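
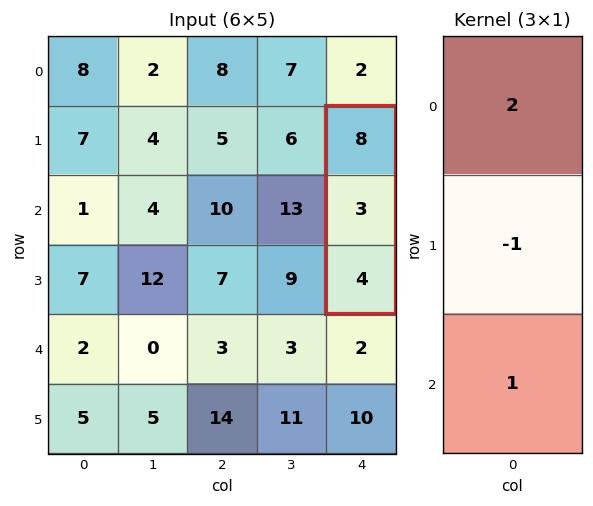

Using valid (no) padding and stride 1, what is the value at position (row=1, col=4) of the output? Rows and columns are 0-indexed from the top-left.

17

The receptive field on the input at this output position is [8 / 3 / 4]. Elementwise product with the kernel and sum: 8·2 + 3·-1 + 4·1.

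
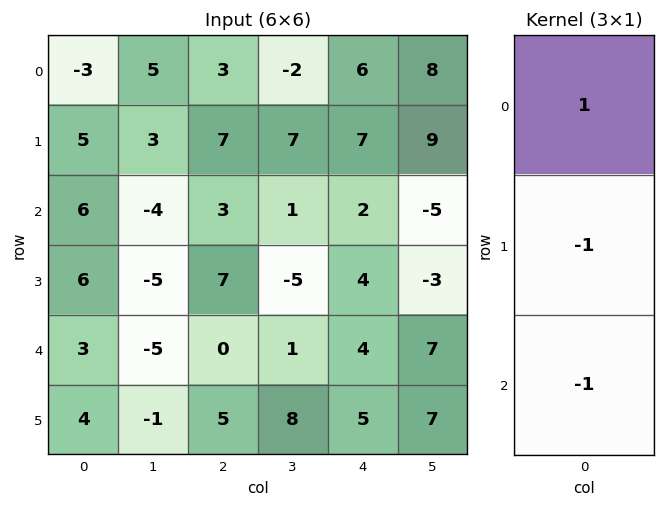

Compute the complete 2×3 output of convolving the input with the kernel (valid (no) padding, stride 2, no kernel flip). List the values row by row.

Output[0,0]: The receptive field on the input at this output position is [-3 / 5 / 6]. Elementwise product with the kernel and sum: -3·1 + 5·-1 + 6·-1.
Output[0,1]: The receptive field on the input at this output position is [3 / 7 / 3]. Elementwise product with the kernel and sum: 3·1 + 7·-1 + 3·-1.

-14 -7 -3
-3 -4 -6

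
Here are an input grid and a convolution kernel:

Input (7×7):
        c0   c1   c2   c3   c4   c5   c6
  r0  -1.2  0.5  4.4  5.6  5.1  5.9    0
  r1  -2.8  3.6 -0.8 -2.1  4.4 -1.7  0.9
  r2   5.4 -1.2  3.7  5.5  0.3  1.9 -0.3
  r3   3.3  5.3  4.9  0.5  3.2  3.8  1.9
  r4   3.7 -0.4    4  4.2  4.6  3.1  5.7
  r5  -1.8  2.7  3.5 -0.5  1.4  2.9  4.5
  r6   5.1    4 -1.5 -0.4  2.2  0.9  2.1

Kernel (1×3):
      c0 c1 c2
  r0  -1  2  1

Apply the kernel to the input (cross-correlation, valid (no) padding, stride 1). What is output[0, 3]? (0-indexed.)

10.5

The receptive field on the input at this output position is [5.6 5.1 5.9]. Elementwise product with the kernel and sum: 5.6·-1 + 5.1·2 + 5.9·1.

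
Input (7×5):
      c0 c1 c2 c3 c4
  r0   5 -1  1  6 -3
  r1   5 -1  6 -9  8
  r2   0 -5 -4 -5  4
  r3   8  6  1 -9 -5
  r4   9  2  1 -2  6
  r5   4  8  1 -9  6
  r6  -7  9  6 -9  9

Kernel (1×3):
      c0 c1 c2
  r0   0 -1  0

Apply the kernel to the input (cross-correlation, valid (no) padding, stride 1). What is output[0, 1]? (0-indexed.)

-1

The receptive field on the input at this output position is [-1 1 6]. Elementwise product with the kernel and sum: 1·-1.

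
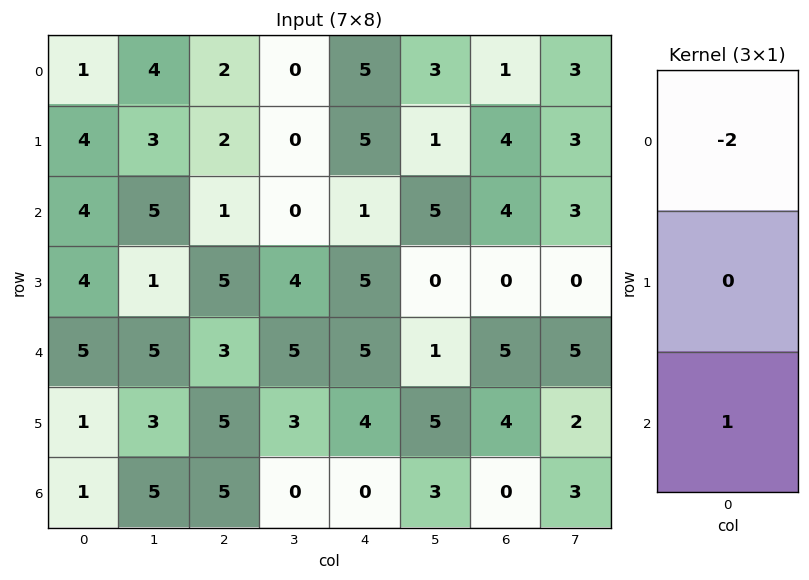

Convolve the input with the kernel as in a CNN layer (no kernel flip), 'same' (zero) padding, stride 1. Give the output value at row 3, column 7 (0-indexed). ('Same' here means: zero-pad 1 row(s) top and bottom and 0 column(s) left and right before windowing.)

-1

The receptive field on the zero-padded input at this output position is [3 / 0 / 5]. Elementwise product with the kernel and sum: 3·-2 + 5·1.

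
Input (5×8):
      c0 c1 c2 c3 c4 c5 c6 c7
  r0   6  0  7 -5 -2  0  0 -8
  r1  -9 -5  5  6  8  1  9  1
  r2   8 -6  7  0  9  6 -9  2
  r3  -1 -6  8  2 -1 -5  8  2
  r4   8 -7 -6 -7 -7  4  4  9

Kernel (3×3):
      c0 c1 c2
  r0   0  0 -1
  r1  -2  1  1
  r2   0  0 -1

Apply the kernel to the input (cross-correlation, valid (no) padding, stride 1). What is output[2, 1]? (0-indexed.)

29

The receptive field on the input at this output position is [-6 7 0 / -6 8 2 / -7 -6 -7]. Elementwise product with the kernel and sum: 0·-1 + -6·-2 + 8·1 + 2·1 + -7·-1.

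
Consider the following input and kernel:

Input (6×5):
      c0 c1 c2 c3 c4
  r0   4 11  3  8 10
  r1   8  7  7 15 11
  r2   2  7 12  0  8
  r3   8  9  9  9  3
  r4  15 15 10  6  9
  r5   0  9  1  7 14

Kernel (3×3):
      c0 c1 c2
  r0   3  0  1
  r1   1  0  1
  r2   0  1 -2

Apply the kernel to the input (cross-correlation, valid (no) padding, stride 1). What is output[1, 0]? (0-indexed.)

36

The receptive field on the input at this output position is [8 7 7 / 2 7 12 / 8 9 9]. Elementwise product with the kernel and sum: 8·3 + 7·1 + 2·1 + 12·1 + 9·1 + 9·-2.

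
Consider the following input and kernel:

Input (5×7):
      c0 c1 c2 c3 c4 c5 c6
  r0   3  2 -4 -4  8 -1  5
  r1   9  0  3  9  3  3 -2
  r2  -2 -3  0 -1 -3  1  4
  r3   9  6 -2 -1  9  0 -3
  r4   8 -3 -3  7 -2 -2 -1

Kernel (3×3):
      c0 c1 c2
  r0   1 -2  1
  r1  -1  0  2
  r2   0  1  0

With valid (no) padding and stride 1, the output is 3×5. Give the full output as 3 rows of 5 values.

Output[0,0]: The receptive field on the input at this output position is [3 2 -4 / 9 0 3 / -2 -3 0]. Elementwise product with the kernel and sum: 3·1 + 2·-2 + -4·1 + 9·-1 + 3·2 + -3·1.
Output[0,1]: The receptive field on the input at this output position is [2 -4 -4 / 0 3 9 / -3 0 -1]. Elementwise product with the kernel and sum: 2·1 + -4·-2 + -4·1 + 0·-1 + 9·2 + 0·1.

-11 24 14 -27 9
20 2 -19 18 6
-12 -15 26 5 -18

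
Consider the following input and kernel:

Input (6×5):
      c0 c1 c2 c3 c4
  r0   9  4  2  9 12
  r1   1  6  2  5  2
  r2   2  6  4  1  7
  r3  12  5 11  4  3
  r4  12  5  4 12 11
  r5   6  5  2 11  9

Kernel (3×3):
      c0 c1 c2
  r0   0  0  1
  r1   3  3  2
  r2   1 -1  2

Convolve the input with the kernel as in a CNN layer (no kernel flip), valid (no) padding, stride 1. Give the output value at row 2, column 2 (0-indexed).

The receptive field on the input at this output position is [4 1 7 / 11 4 3 / 4 12 11]. Elementwise product with the kernel and sum: 7·1 + 11·3 + 4·3 + 3·2 + 4·1 + 12·-1 + 11·2.

72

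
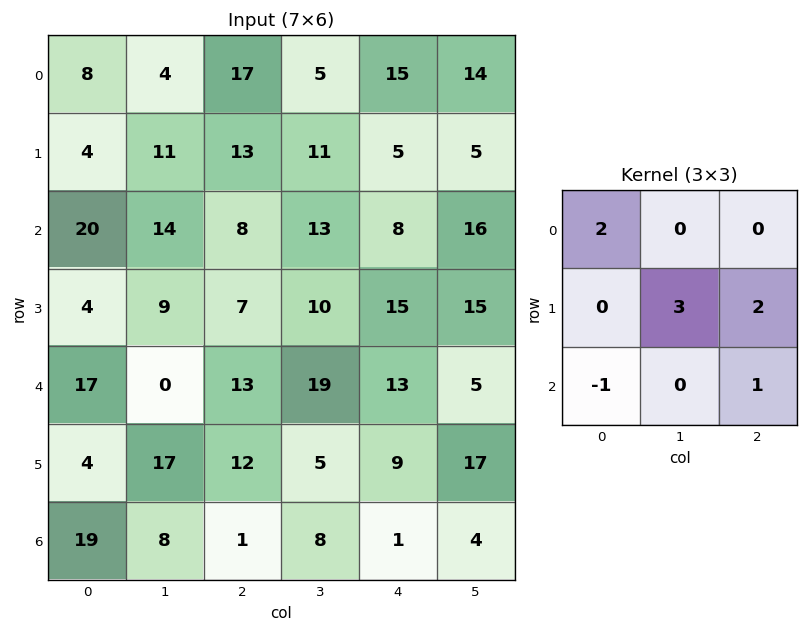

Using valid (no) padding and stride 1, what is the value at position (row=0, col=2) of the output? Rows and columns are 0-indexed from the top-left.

77

The receptive field on the input at this output position is [17 5 15 / 13 11 5 / 8 13 8]. Elementwise product with the kernel and sum: 17·2 + 11·3 + 5·2 + 8·-1 + 8·1.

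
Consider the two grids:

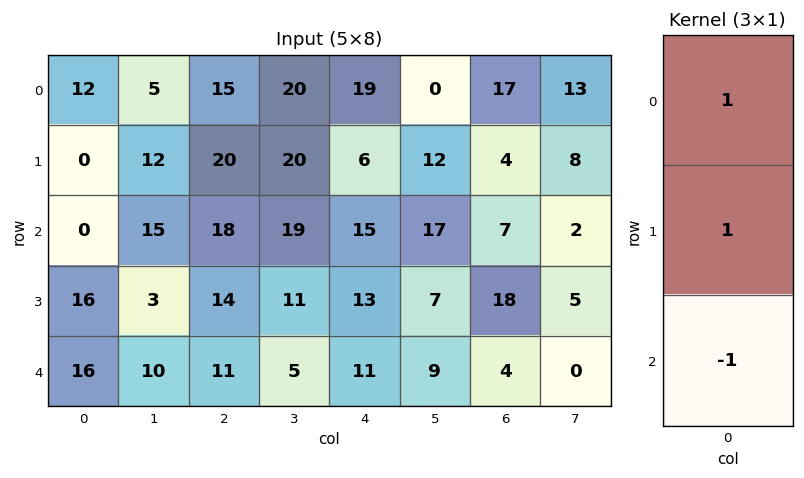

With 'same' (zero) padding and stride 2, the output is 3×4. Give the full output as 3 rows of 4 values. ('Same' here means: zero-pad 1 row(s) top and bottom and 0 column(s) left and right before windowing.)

12 -5 13 13
-16 24 8 -7
32 25 24 22

Output[0,0]: The receptive field on the zero-padded input at this output position is [0 / 12 / 0]. Elementwise product with the kernel and sum: 0·1 + 12·1 + 0·-1.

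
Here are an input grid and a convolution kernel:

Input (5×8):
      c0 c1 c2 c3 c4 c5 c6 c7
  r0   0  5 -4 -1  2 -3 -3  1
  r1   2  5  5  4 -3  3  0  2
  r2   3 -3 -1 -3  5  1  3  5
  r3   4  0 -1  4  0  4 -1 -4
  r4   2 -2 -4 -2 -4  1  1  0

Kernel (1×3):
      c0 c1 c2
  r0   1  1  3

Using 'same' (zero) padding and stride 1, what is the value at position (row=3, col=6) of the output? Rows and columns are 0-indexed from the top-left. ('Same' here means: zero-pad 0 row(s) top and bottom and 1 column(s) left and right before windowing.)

-9

The receptive field on the zero-padded input at this output position is [4 -1 -4]. Elementwise product with the kernel and sum: 4·1 + -1·1 + -4·3.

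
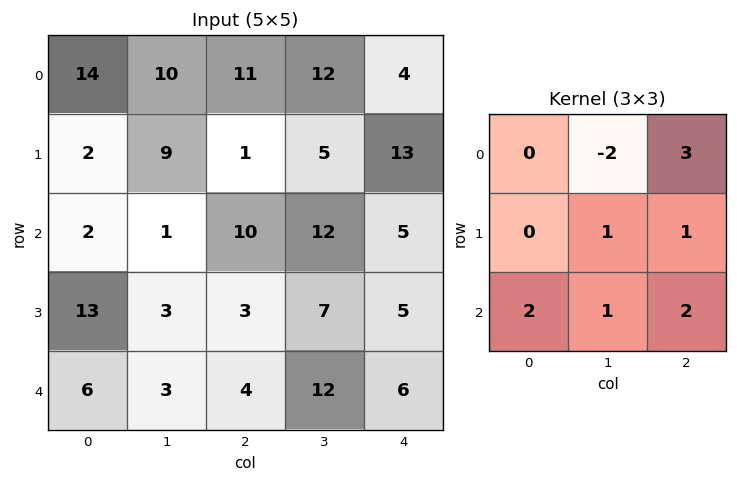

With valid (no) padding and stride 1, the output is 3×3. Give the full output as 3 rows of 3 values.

Output[0,0]: The receptive field on the input at this output position is [14 10 11 / 2 9 1 / 2 1 10]. Elementwise product with the kernel and sum: 10·-2 + 11·3 + 9·1 + 1·1 + 2·2 + 1·1 + 10·2.

48 56 48
31 58 69
57 60 35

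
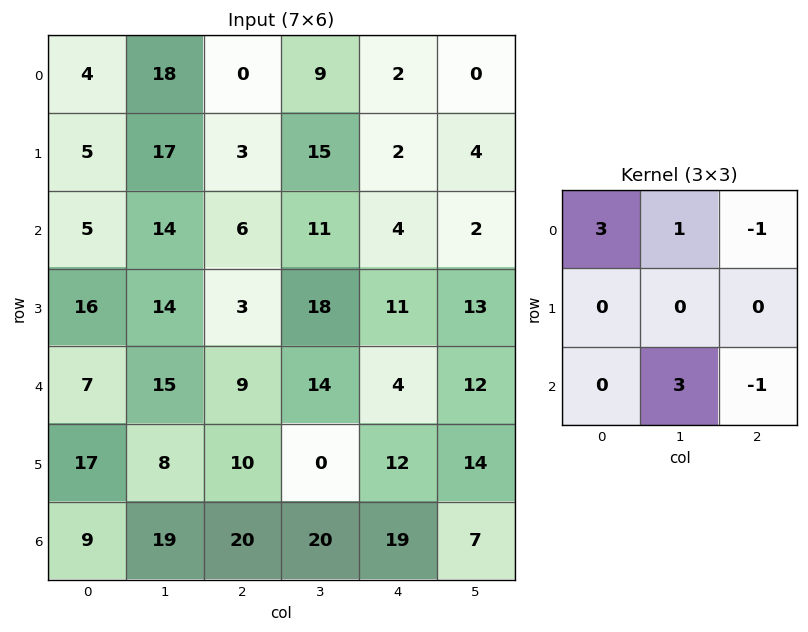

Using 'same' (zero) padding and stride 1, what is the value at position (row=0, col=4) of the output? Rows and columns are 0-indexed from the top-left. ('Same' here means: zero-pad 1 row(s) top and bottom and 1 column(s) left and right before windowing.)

2

The receptive field on the zero-padded input at this output position is [0 0 0 / 9 2 0 / 15 2 4]. Elementwise product with the kernel and sum: 0·3 + 0·1 + 0·-1 + 2·3 + 4·-1.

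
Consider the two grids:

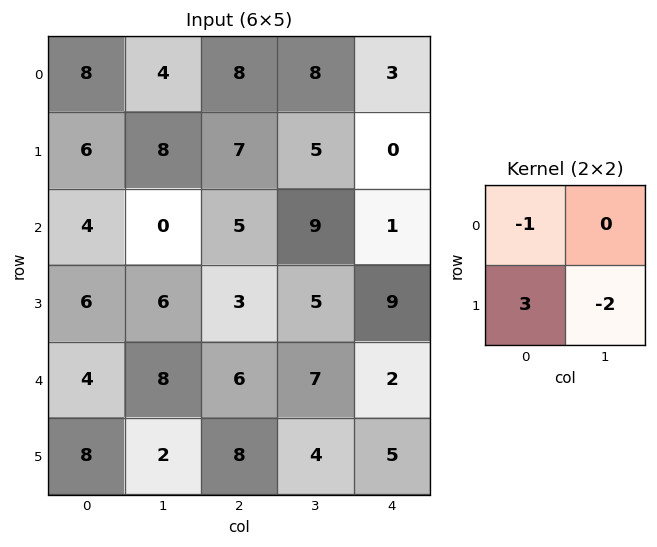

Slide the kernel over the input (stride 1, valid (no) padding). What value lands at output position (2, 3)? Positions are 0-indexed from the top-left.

The receptive field on the input at this output position is [9 1 / 5 9]. Elementwise product with the kernel and sum: 9·-1 + 5·3 + 9·-2.

-12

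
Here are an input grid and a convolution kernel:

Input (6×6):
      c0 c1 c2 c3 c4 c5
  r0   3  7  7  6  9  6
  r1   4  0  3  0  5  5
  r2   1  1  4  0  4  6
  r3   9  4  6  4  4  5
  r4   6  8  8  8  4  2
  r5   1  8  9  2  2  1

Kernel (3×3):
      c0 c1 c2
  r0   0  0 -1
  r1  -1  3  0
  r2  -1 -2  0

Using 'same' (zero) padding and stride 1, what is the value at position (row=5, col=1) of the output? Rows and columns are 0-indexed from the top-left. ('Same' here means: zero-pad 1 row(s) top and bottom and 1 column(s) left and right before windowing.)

15

The receptive field on the zero-padded input at this output position is [6 8 8 / 1 8 9 / 0 0 0]. Elementwise product with the kernel and sum: 8·-1 + 1·-1 + 8·3 + 0·-1 + 0·-2.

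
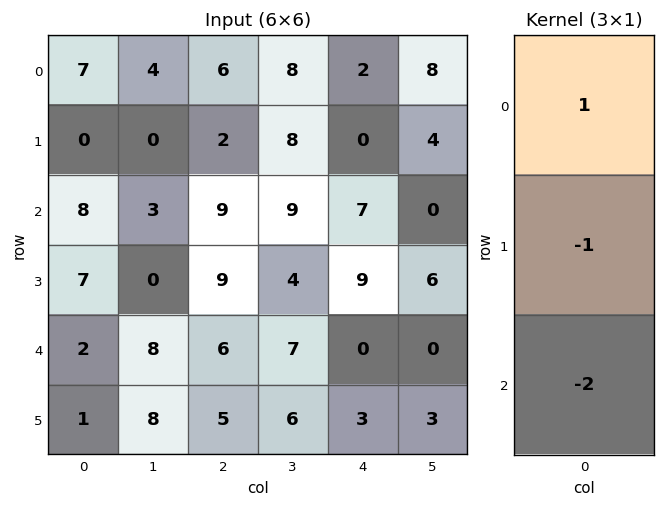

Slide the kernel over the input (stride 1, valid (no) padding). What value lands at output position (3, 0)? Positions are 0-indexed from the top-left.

The receptive field on the input at this output position is [7 / 2 / 1]. Elementwise product with the kernel and sum: 7·1 + 2·-1 + 1·-2.

3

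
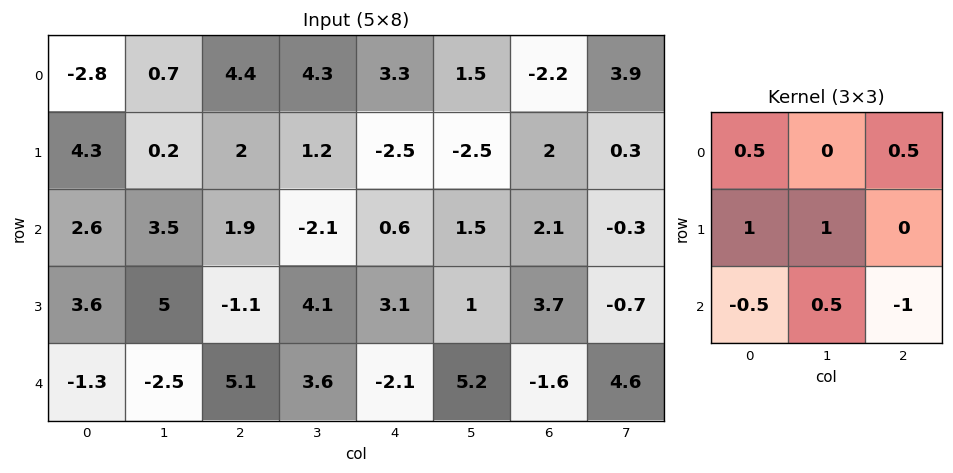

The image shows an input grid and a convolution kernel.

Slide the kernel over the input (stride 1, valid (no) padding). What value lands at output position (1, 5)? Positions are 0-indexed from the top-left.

The receptive field on the input at this output position is [-2.5 2 0.3 / 1.5 2.1 -0.3 / 1 3.7 -0.7]. Elementwise product with the kernel and sum: -2.5·0.5 + 0.3·0.5 + 1.5·1 + 2.1·1 + 1·-0.5 + 3.7·0.5 + -0.7·-1.

4.55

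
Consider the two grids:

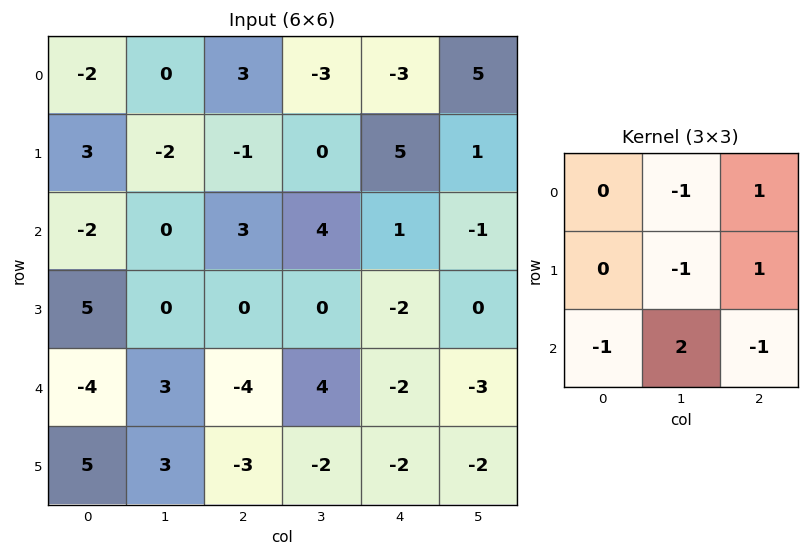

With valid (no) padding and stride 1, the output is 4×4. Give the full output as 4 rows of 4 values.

Output[0,0]: The receptive field on the input at this output position is [-2 0 3 / 3 -2 -1 / -2 0 3]. Elementwise product with the kernel and sum: 0·-1 + 3·1 + -2·-1 + -1·1 + -2·-1 + 0·2 + 3·-1.
Output[0,1]: The receptive field on the input at this output position is [0 3 -3 / -2 -1 0 / 0 3 4]. Elementwise product with the kernel and sum: 3·-1 + -3·1 + -1·-1 + 0·1 + 0·-1 + 3·2 + 4·-1.

3 -3 9 3
-1 2 4 -10
17 -14 9 -5
-3 1 -7 1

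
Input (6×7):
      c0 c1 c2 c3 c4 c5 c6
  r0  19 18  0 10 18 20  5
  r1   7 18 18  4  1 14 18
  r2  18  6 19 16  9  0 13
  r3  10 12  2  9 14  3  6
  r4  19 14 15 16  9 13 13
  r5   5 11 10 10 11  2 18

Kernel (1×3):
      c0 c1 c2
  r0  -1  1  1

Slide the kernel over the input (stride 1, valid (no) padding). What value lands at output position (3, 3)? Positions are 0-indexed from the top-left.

8

The receptive field on the input at this output position is [9 14 3]. Elementwise product with the kernel and sum: 9·-1 + 14·1 + 3·1.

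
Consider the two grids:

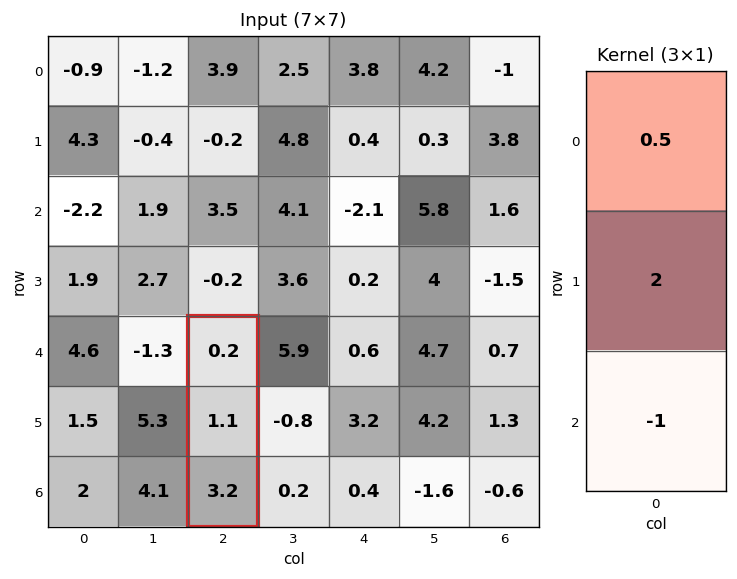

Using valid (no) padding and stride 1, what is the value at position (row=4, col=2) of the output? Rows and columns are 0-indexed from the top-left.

-0.9

The receptive field on the input at this output position is [0.2 / 1.1 / 3.2]. Elementwise product with the kernel and sum: 0.2·0.5 + 1.1·2 + 3.2·-1.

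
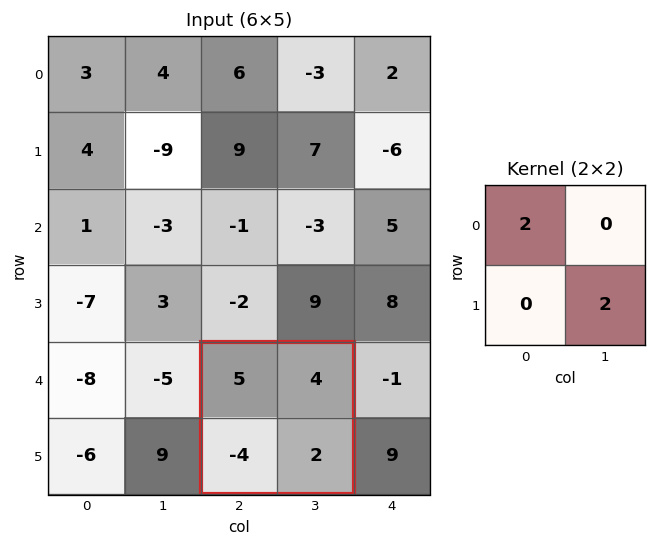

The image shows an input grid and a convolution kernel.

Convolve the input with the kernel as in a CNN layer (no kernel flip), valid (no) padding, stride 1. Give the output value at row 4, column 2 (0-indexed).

The receptive field on the input at this output position is [5 4 / -4 2]. Elementwise product with the kernel and sum: 5·2 + 2·2.

14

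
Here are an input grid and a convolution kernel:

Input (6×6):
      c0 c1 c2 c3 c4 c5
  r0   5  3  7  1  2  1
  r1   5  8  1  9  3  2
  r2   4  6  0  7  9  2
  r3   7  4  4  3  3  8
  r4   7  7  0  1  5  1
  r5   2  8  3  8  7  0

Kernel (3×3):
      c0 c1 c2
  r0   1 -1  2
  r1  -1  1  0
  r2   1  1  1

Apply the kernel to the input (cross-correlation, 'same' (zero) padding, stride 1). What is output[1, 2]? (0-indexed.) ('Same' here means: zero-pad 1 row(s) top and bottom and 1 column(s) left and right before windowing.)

The receptive field on the zero-padded input at this output position is [3 7 1 / 8 1 9 / 6 0 7]. Elementwise product with the kernel and sum: 3·1 + 7·-1 + 1·2 + 8·-1 + 1·1 + 6·1 + 0·1 + 7·1.

4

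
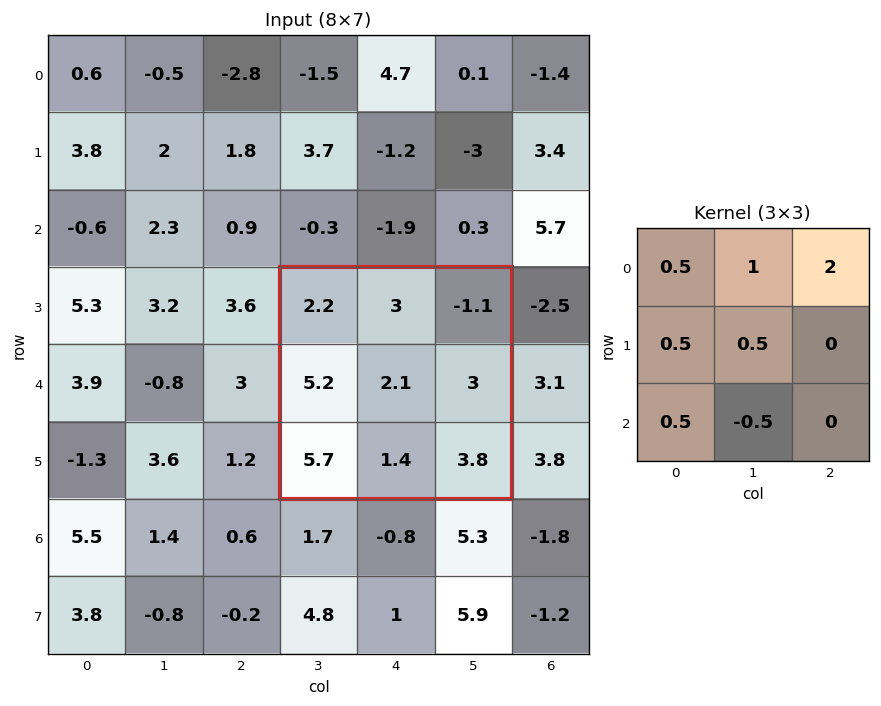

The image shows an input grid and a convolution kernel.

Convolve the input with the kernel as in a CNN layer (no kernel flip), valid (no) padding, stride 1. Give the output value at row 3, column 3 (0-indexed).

7.7

The receptive field on the input at this output position is [2.2 3 -1.1 / 5.2 2.1 3 / 5.7 1.4 3.8]. Elementwise product with the kernel and sum: 2.2·0.5 + 3·1 + -1.1·2 + 5.2·0.5 + 2.1·0.5 + 5.7·0.5 + 1.4·-0.5.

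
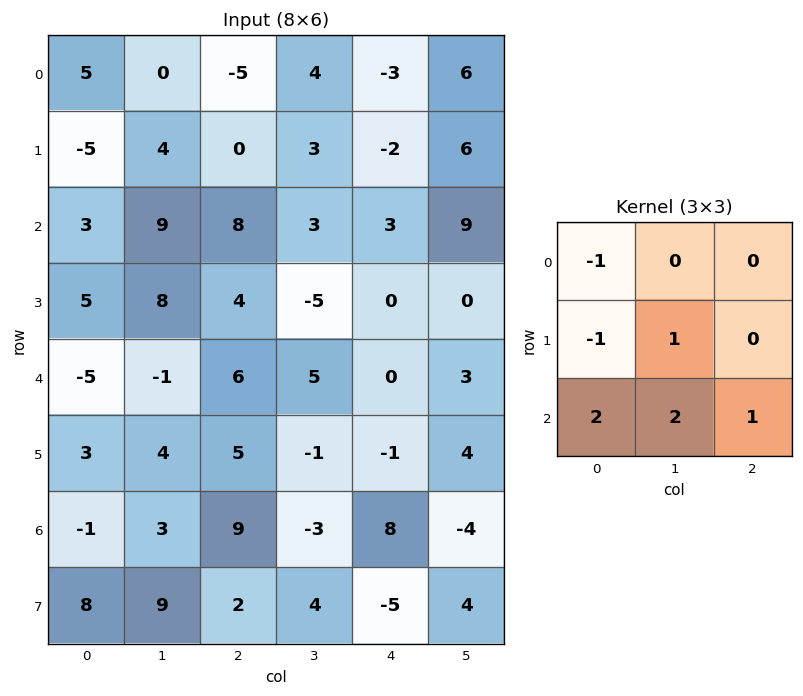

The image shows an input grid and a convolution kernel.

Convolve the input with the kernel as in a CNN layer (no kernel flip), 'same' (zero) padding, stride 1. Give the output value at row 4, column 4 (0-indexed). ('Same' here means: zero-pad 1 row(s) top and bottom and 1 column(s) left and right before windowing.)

The receptive field on the zero-padded input at this output position is [-5 0 0 / 5 0 3 / -1 -1 4]. Elementwise product with the kernel and sum: -5·-1 + 5·-1 + 0·1 + -1·2 + -1·2 + 4·1.

0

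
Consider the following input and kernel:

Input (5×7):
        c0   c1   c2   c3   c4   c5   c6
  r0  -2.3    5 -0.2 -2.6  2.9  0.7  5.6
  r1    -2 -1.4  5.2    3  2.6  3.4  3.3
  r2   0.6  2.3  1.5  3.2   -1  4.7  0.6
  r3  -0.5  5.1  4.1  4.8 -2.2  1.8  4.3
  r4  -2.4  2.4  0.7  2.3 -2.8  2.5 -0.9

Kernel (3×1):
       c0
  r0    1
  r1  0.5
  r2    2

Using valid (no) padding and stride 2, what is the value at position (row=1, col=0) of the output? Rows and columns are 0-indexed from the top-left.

The receptive field on the input at this output position is [0.6 / -0.5 / -2.4]. Elementwise product with the kernel and sum: 0.6·1 + -0.5·0.5 + -2.4·2.

-4.45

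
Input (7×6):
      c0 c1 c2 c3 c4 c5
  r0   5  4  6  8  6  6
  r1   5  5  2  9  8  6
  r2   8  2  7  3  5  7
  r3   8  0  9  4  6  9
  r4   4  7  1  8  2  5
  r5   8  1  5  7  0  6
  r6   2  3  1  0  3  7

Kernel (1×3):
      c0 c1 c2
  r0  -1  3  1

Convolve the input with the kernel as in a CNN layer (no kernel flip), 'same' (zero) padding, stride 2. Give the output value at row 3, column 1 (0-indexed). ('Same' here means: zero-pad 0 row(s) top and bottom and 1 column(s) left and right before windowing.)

The receptive field on the zero-padded input at this output position is [3 1 0]. Elementwise product with the kernel and sum: 3·-1 + 1·3 + 0·1.

0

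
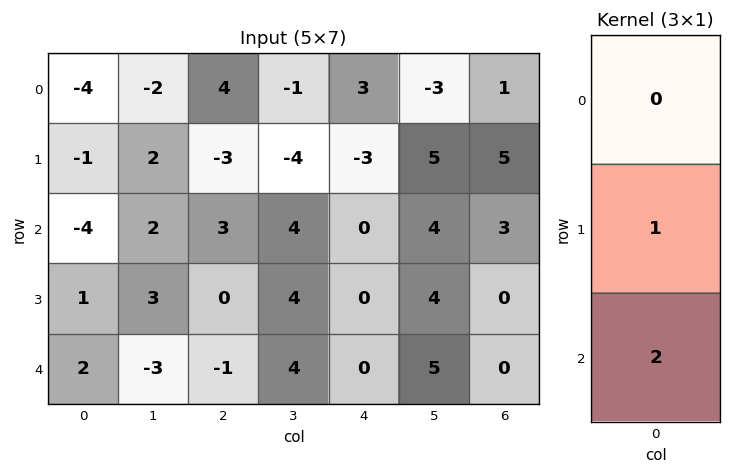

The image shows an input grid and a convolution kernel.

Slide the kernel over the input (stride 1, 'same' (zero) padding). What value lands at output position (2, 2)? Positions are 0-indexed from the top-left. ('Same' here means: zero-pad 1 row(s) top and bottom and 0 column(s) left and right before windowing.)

3

The receptive field on the zero-padded input at this output position is [-3 / 3 / 0]. Elementwise product with the kernel and sum: 3·1 + 0·2.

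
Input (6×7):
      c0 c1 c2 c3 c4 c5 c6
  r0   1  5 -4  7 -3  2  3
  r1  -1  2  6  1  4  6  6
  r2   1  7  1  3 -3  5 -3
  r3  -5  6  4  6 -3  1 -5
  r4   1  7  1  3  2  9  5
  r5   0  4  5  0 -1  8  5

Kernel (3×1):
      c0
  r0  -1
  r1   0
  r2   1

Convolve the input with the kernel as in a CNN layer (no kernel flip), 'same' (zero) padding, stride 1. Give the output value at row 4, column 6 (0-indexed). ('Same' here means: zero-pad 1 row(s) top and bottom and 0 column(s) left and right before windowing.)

The receptive field on the zero-padded input at this output position is [-5 / 5 / 5]. Elementwise product with the kernel and sum: -5·-1 + 5·1.

10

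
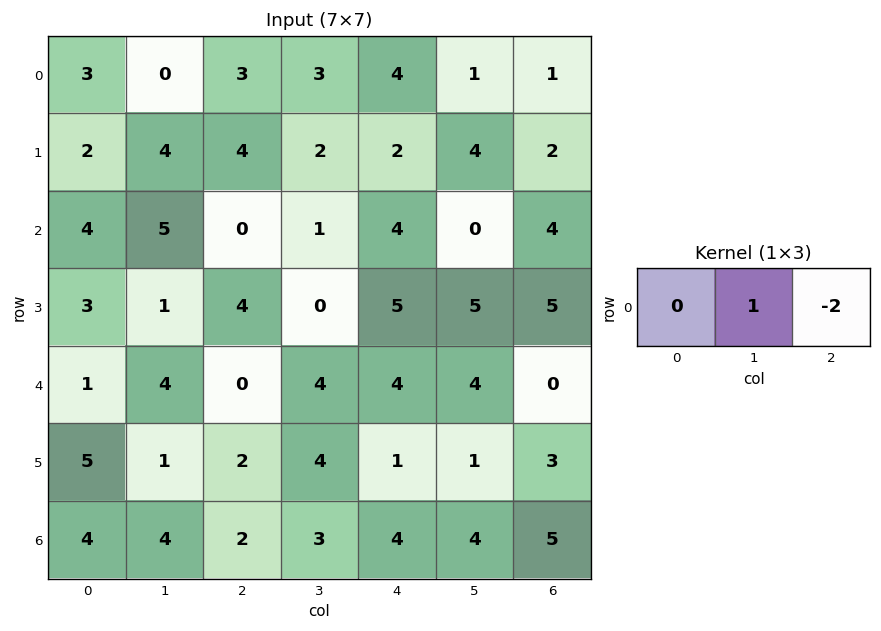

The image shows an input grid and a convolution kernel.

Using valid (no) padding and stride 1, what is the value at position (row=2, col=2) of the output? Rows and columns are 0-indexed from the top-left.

-7

The receptive field on the input at this output position is [0 1 4]. Elementwise product with the kernel and sum: 1·1 + 4·-2.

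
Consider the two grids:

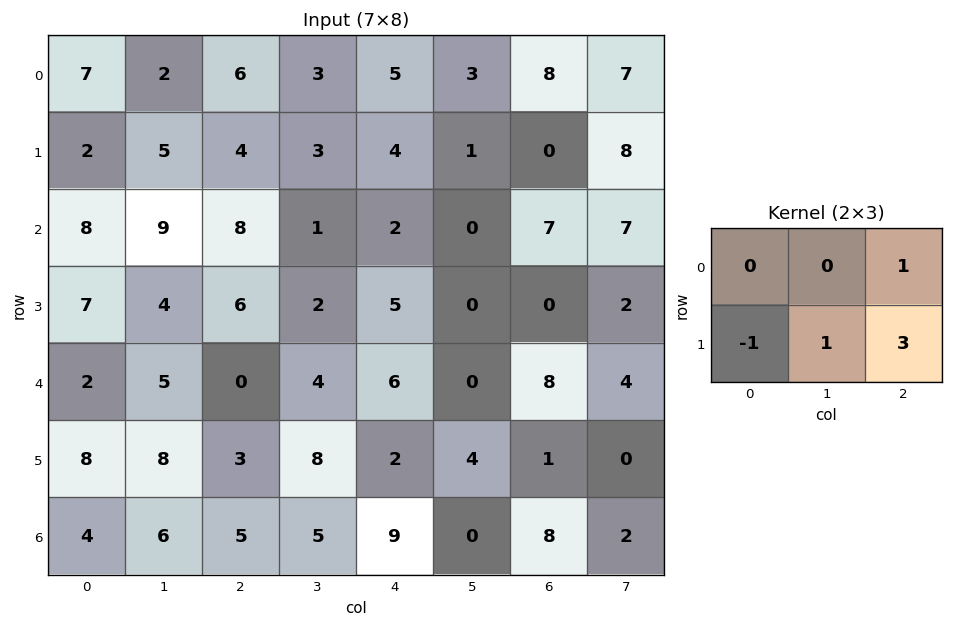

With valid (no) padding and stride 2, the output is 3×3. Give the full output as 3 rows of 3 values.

21 16 5
23 13 2
9 17 13

Output[0,0]: The receptive field on the input at this output position is [7 2 6 / 2 5 4]. Elementwise product with the kernel and sum: 6·1 + 2·-1 + 5·1 + 4·3.
Output[0,1]: The receptive field on the input at this output position is [6 3 5 / 4 3 4]. Elementwise product with the kernel and sum: 5·1 + 4·-1 + 3·1 + 4·3.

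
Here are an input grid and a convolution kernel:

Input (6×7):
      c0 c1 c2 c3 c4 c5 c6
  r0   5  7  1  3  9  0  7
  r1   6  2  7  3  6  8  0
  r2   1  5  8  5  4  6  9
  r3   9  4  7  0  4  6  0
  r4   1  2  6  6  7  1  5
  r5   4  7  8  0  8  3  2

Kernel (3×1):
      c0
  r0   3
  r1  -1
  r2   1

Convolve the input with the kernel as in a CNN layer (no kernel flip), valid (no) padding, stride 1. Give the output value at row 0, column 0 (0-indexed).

The receptive field on the input at this output position is [5 / 6 / 1]. Elementwise product with the kernel and sum: 5·3 + 6·-1 + 1·1.

10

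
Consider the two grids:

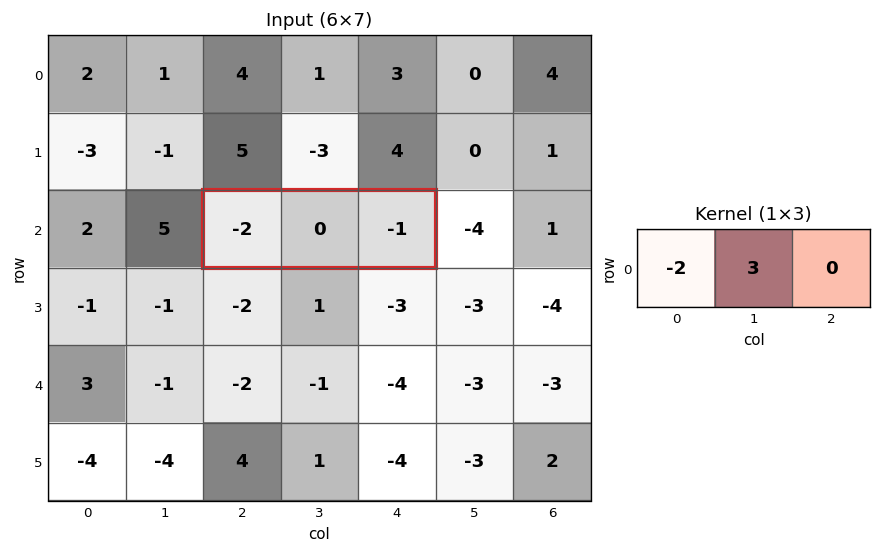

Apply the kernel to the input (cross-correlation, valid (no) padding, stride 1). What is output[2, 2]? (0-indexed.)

The receptive field on the input at this output position is [-2 0 -1]. Elementwise product with the kernel and sum: -2·-2 + 0·3.

4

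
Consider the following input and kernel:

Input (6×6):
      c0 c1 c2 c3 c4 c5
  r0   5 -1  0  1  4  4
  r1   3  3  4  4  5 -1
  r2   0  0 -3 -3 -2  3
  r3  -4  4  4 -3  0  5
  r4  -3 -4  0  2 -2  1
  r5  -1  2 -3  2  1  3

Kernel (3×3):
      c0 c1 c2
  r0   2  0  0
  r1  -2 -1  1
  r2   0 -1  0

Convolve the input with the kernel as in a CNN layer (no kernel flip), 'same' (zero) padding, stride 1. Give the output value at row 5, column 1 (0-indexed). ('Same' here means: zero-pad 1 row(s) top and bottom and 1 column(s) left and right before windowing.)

The receptive field on the zero-padded input at this output position is [-3 -4 0 / -1 2 -3 / 0 0 0]. Elementwise product with the kernel and sum: -3·2 + -1·-2 + 2·-1 + -3·1 + 0·-1.

-9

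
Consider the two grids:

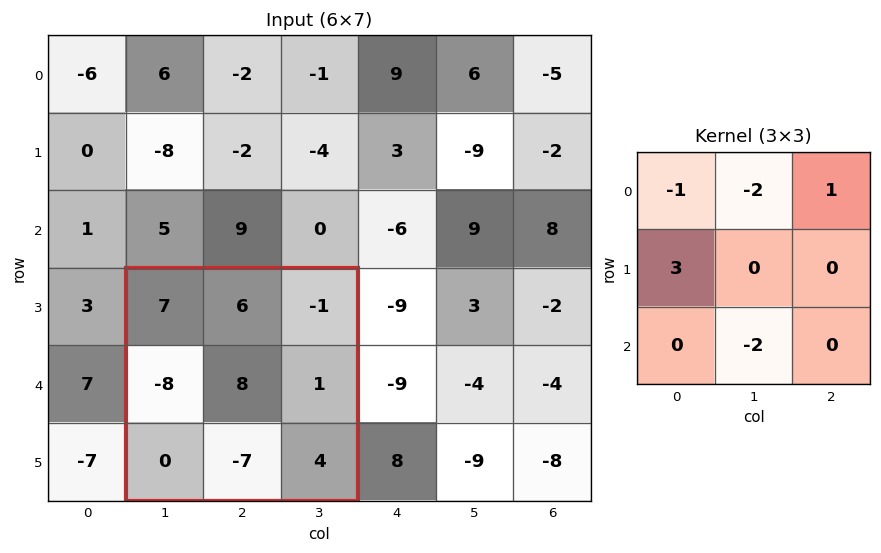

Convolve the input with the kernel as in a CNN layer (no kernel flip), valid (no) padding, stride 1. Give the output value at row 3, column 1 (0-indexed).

The receptive field on the input at this output position is [7 6 -1 / -8 8 1 / 0 -7 4]. Elementwise product with the kernel and sum: 7·-1 + 6·-2 + -1·1 + -8·3 + -7·-2.

-30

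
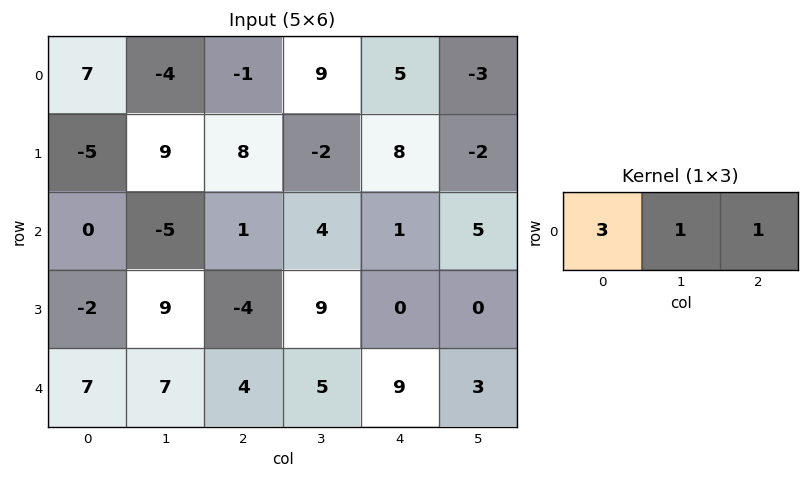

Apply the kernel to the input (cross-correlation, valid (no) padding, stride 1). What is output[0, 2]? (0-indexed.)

11

The receptive field on the input at this output position is [-1 9 5]. Elementwise product with the kernel and sum: -1·3 + 9·1 + 5·1.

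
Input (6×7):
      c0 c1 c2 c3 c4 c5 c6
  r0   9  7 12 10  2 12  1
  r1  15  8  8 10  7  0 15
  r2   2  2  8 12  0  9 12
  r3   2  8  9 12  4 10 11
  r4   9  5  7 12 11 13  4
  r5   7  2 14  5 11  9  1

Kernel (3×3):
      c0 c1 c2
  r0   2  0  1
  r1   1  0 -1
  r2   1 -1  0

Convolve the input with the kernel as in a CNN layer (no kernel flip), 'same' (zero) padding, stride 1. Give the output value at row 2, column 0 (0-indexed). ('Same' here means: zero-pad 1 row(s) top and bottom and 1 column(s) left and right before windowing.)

4

The receptive field on the zero-padded input at this output position is [0 15 8 / 0 2 2 / 0 2 8]. Elementwise product with the kernel and sum: 0·2 + 8·1 + 0·1 + 2·-1 + 0·1 + 2·-1.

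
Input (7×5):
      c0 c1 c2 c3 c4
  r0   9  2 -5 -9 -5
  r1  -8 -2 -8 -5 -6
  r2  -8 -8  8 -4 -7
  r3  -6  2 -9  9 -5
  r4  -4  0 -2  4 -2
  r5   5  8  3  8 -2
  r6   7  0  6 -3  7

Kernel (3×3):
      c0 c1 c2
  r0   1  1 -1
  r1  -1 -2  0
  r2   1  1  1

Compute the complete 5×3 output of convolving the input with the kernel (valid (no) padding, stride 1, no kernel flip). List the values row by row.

20 20 6
9 -11 -12
-28 22 2
25 7 8
-10 -17 -5

Output[0,0]: The receptive field on the input at this output position is [9 2 -5 / -8 -2 -8 / -8 -8 8]. Elementwise product with the kernel and sum: 9·1 + 2·1 + -5·-1 + -8·-1 + -2·-2 + -8·1 + -8·1 + 8·1.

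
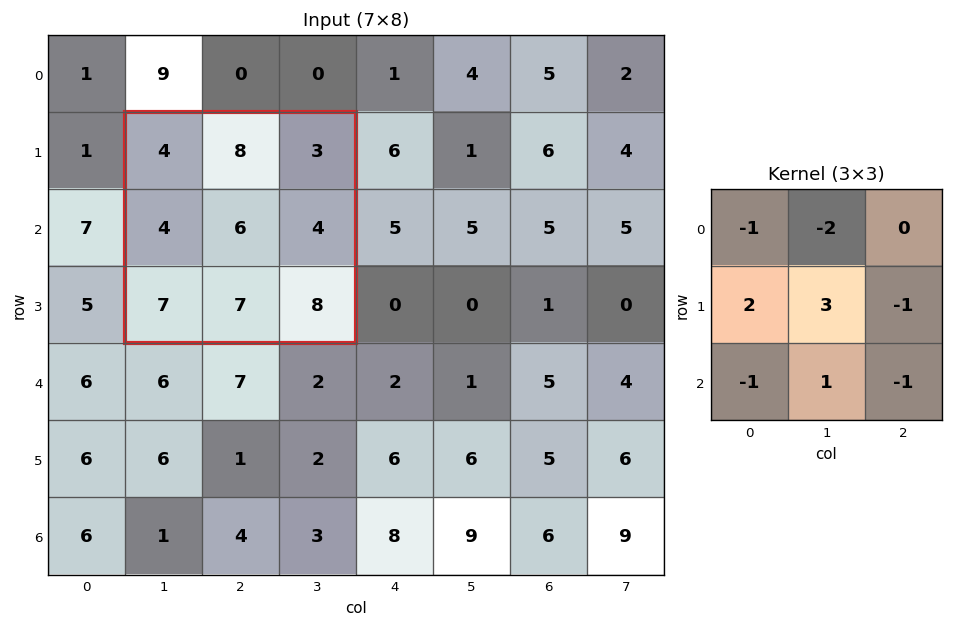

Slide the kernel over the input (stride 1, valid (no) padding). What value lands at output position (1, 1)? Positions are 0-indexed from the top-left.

The receptive field on the input at this output position is [4 8 3 / 4 6 4 / 7 7 8]. Elementwise product with the kernel and sum: 4·-1 + 8·-2 + 4·2 + 6·3 + 4·-1 + 7·-1 + 7·1 + 8·-1.

-6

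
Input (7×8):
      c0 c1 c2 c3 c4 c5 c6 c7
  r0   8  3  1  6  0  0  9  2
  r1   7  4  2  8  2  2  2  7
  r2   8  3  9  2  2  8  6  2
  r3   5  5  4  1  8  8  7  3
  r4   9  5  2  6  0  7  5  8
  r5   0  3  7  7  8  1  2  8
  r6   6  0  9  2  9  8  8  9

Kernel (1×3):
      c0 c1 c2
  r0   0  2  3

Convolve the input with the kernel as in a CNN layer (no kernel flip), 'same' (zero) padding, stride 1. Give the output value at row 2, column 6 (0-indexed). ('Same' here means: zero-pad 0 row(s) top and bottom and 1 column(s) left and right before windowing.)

The receptive field on the zero-padded input at this output position is [8 6 2]. Elementwise product with the kernel and sum: 6·2 + 2·3.

18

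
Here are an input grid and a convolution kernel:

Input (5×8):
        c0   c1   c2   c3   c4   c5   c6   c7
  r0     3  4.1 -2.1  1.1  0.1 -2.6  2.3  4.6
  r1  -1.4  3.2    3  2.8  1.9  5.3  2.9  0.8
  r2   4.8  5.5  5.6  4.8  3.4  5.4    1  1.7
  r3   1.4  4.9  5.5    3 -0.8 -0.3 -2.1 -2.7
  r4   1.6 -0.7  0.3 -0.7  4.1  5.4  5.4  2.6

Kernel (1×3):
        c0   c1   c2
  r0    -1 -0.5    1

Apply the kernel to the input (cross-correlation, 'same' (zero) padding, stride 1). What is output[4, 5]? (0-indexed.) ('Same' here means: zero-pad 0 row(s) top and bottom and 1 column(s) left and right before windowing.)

The receptive field on the zero-padded input at this output position is [4.1 5.4 5.4]. Elementwise product with the kernel and sum: 4.1·-1 + 5.4·-0.5 + 5.4·1.

-1.4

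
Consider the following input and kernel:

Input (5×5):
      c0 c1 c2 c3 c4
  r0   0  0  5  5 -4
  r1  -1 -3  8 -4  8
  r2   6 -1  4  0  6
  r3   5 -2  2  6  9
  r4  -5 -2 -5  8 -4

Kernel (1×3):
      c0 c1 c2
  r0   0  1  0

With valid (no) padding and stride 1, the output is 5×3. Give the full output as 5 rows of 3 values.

Output[0,0]: The receptive field on the input at this output position is [0 0 5]. Elementwise product with the kernel and sum: 0·1.
Output[0,1]: The receptive field on the input at this output position is [0 5 5]. Elementwise product with the kernel and sum: 5·1.

0 5 5
-3 8 -4
-1 4 0
-2 2 6
-2 -5 8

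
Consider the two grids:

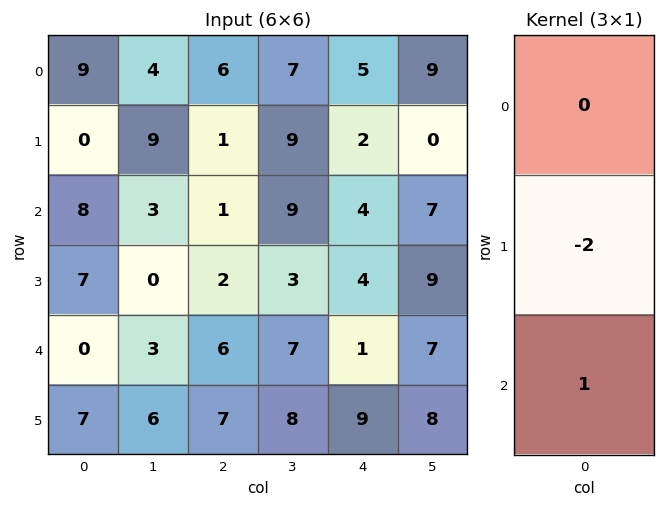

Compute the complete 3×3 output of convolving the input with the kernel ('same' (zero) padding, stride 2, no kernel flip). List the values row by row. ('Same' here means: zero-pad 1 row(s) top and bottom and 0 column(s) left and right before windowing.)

Output[0,0]: The receptive field on the zero-padded input at this output position is [0 / 9 / 0]. Elementwise product with the kernel and sum: 9·-2 + 0·1.
Output[0,1]: The receptive field on the zero-padded input at this output position is [0 / 6 / 1]. Elementwise product with the kernel and sum: 6·-2 + 1·1.

-18 -11 -8
-9 0 -4
7 -5 7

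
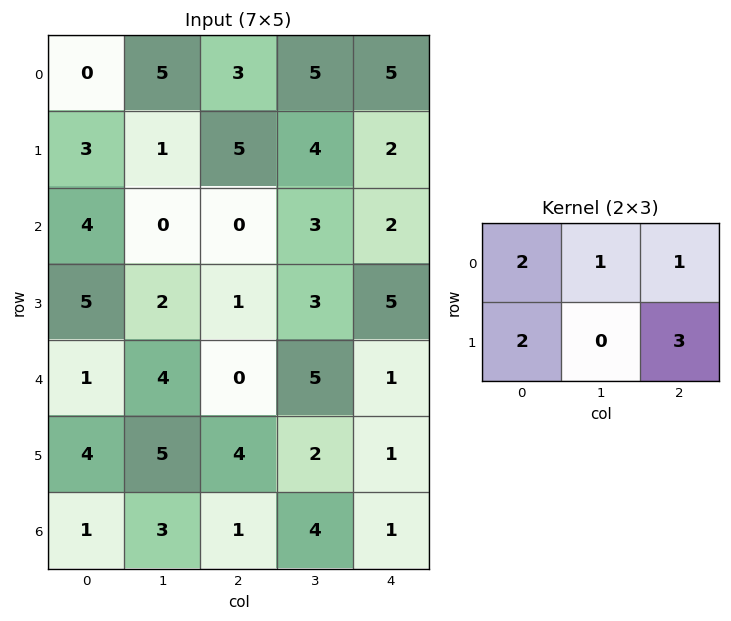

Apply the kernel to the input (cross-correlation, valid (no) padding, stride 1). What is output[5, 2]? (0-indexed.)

16

The receptive field on the input at this output position is [4 2 1 / 1 4 1]. Elementwise product with the kernel and sum: 4·2 + 2·1 + 1·1 + 1·2 + 1·3.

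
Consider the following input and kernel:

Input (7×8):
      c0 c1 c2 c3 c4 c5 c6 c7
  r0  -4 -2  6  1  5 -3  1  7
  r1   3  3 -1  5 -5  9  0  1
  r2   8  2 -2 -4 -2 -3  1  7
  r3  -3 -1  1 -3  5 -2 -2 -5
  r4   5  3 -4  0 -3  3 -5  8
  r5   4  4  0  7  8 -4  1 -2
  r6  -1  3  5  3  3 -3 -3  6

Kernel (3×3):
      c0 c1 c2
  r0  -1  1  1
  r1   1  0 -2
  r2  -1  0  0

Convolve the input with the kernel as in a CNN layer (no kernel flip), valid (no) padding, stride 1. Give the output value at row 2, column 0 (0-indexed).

-18

The receptive field on the input at this output position is [8 2 -2 / -3 -1 1 / 5 3 -4]. Elementwise product with the kernel and sum: 8·-1 + 2·1 + -2·1 + -3·1 + 1·-2 + 5·-1.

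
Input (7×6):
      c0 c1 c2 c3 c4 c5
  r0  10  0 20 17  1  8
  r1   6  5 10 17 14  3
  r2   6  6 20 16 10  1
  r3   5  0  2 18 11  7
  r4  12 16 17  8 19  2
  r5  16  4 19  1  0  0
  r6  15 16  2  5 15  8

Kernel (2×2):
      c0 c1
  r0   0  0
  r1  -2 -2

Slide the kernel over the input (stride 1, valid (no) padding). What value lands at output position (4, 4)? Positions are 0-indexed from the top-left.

0

The receptive field on the input at this output position is [19 2 / 0 0]. Elementwise product with the kernel and sum: 0·-2 + 0·-2.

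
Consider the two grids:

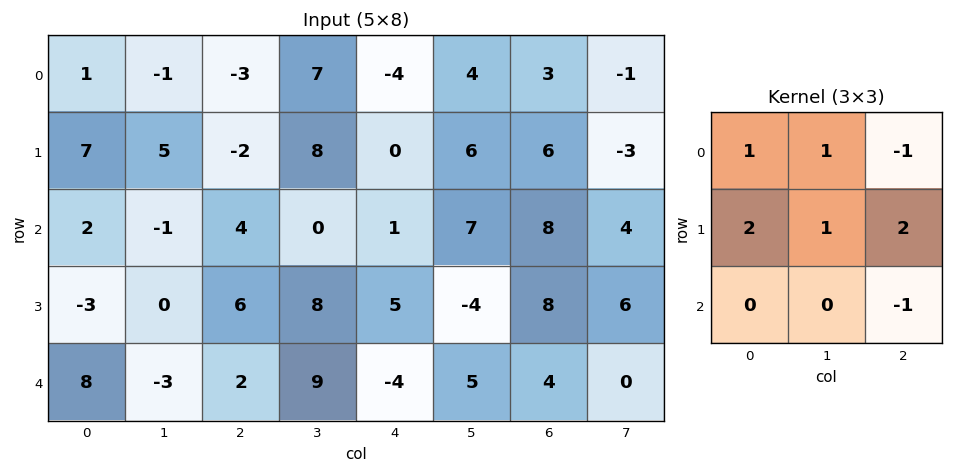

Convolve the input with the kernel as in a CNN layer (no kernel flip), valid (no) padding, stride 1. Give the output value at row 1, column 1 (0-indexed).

The receptive field on the input at this output position is [5 -2 8 / -1 4 0 / 0 6 8]. Elementwise product with the kernel and sum: 5·1 + -2·1 + 8·-1 + -1·2 + 4·1 + 0·2 + 8·-1.

-11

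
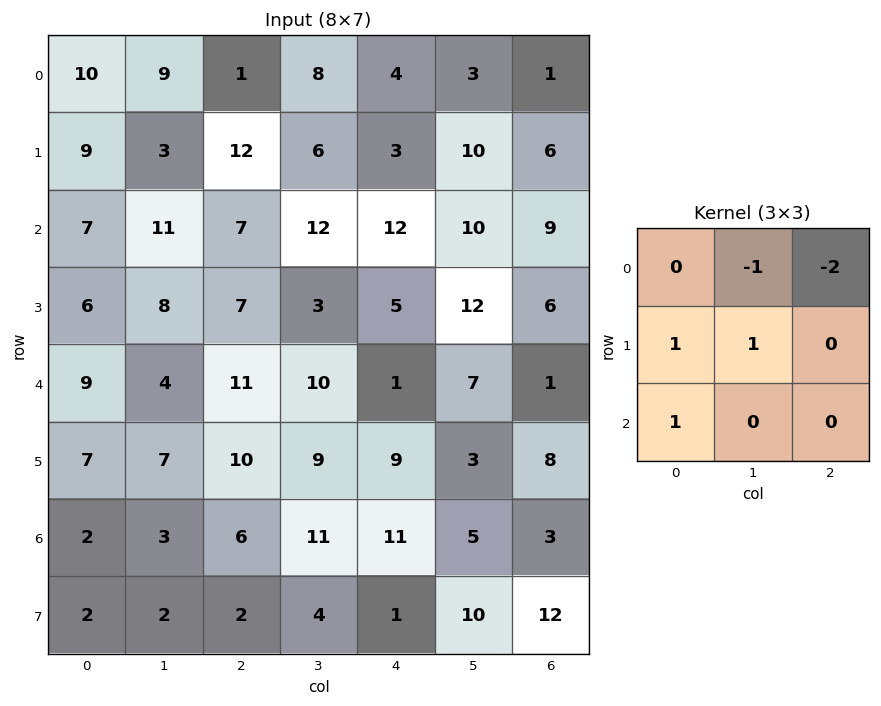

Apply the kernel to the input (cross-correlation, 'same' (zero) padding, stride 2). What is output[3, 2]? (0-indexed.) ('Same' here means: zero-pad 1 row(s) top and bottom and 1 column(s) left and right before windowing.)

The receptive field on the zero-padded input at this output position is [9 9 3 / 11 11 5 / 4 1 10]. Elementwise product with the kernel and sum: 9·-1 + 3·-2 + 11·1 + 11·1 + 4·1.

11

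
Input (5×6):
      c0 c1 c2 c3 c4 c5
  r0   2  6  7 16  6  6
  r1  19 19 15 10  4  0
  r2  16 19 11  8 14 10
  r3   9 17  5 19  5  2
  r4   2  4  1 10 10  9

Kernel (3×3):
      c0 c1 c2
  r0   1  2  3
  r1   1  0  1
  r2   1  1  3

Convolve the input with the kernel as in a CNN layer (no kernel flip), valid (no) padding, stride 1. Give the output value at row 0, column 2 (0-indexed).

137

The receptive field on the input at this output position is [7 16 6 / 15 10 4 / 11 8 14]. Elementwise product with the kernel and sum: 7·1 + 16·2 + 6·3 + 15·1 + 4·1 + 11·1 + 8·1 + 14·3.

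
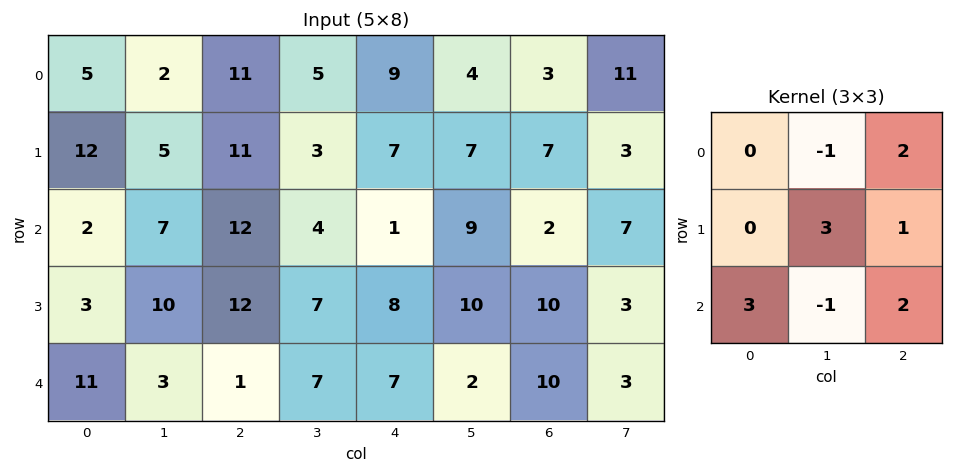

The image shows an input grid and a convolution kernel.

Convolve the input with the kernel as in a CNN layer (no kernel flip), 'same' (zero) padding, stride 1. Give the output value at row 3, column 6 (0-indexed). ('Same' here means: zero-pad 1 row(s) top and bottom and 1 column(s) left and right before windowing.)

47

The receptive field on the zero-padded input at this output position is [9 2 7 / 10 10 3 / 2 10 3]. Elementwise product with the kernel and sum: 2·-1 + 7·2 + 10·3 + 3·1 + 2·3 + 10·-1 + 3·2.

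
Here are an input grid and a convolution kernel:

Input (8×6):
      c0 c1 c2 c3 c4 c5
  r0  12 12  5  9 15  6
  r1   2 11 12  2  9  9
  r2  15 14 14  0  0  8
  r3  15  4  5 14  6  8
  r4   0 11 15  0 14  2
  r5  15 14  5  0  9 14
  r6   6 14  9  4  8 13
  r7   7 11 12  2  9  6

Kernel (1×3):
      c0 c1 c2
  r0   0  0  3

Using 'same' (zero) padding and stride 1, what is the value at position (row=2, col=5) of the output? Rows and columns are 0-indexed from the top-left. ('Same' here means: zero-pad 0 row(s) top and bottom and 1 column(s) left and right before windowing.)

0

The receptive field on the zero-padded input at this output position is [0 8 0]. Elementwise product with the kernel and sum: 0·3.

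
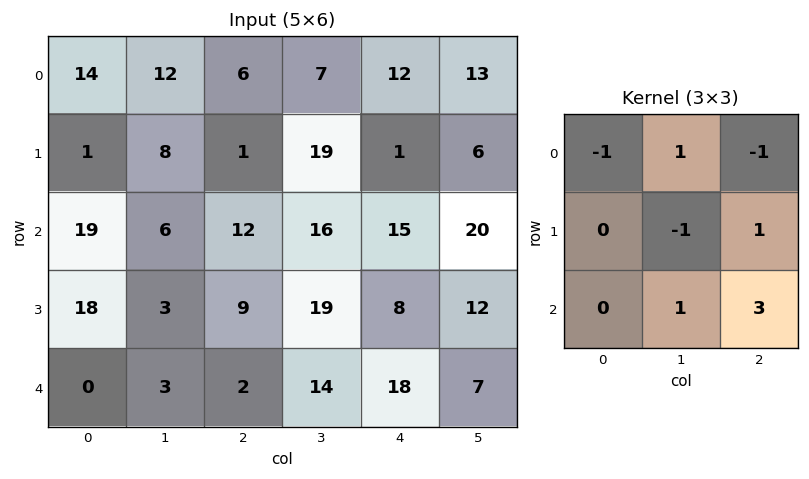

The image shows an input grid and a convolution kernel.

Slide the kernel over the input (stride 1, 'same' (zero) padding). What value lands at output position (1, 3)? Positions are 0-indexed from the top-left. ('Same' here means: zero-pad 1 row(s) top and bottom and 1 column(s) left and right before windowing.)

The receptive field on the zero-padded input at this output position is [6 7 12 / 1 19 1 / 12 16 15]. Elementwise product with the kernel and sum: 6·-1 + 7·1 + 12·-1 + 19·-1 + 1·1 + 16·1 + 15·3.

32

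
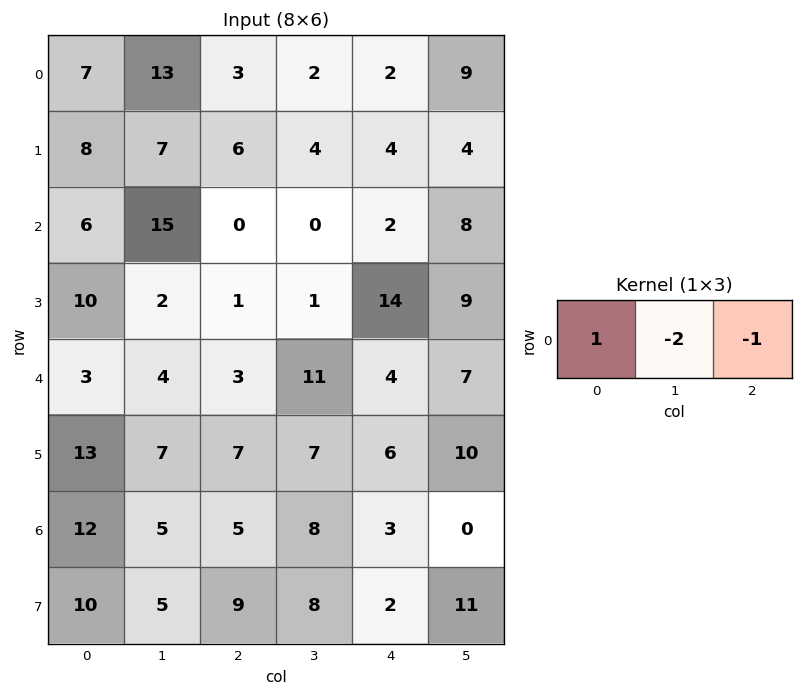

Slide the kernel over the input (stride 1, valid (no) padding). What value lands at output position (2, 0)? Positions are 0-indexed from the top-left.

The receptive field on the input at this output position is [6 15 0]. Elementwise product with the kernel and sum: 6·1 + 15·-2 + 0·-1.

-24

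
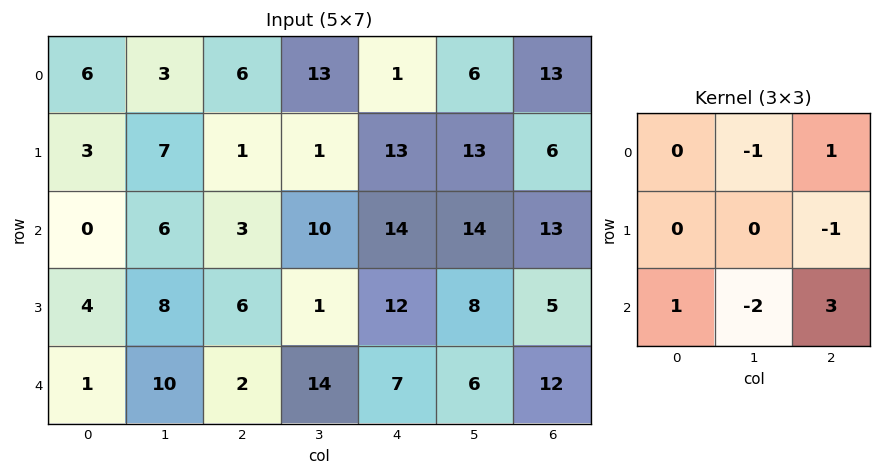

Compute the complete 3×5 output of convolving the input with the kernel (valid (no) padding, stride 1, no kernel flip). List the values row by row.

-1 36 0 16 26
-3 -11 38 -13 -9
-22 54 -13 10 25

Output[0,0]: The receptive field on the input at this output position is [6 3 6 / 3 7 1 / 0 6 3]. Elementwise product with the kernel and sum: 3·-1 + 6·1 + 1·-1 + 0·1 + 6·-2 + 3·3.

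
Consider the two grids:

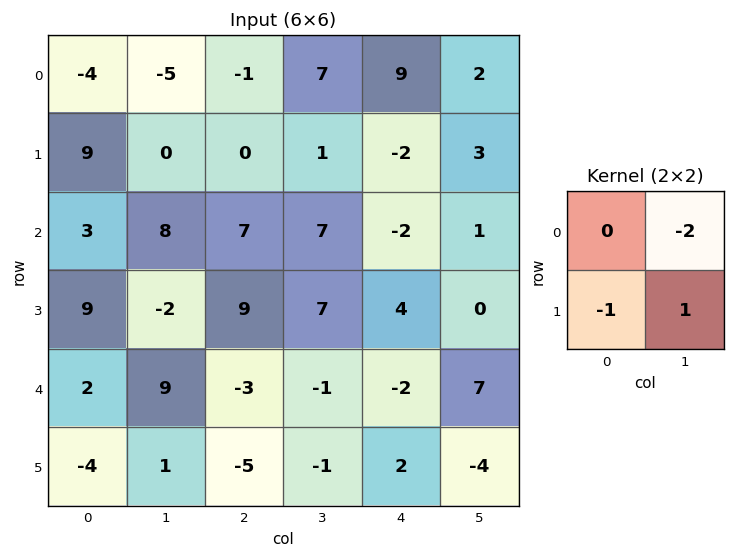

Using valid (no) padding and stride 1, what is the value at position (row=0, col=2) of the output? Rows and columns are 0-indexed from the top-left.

The receptive field on the input at this output position is [-1 7 / 0 1]. Elementwise product with the kernel and sum: 7·-2 + 0·-1 + 1·1.

-13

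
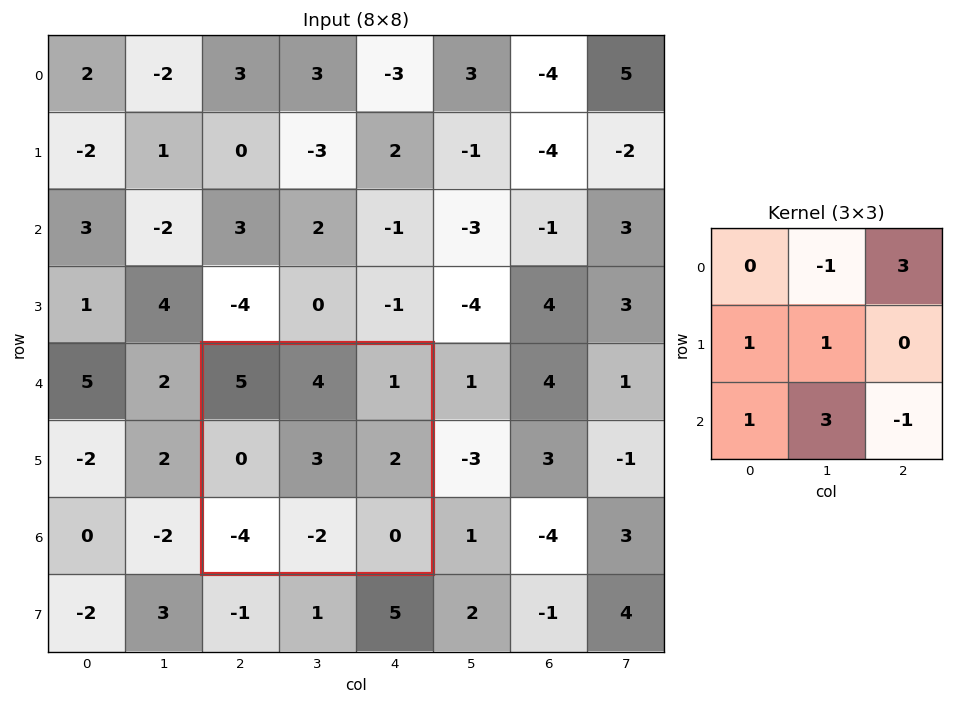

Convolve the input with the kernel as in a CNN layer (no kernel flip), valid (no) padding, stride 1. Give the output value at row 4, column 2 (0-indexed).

-8

The receptive field on the input at this output position is [5 4 1 / 0 3 2 / -4 -2 0]. Elementwise product with the kernel and sum: 4·-1 + 1·3 + 0·1 + 3·1 + -4·1 + -2·3 + 0·-1.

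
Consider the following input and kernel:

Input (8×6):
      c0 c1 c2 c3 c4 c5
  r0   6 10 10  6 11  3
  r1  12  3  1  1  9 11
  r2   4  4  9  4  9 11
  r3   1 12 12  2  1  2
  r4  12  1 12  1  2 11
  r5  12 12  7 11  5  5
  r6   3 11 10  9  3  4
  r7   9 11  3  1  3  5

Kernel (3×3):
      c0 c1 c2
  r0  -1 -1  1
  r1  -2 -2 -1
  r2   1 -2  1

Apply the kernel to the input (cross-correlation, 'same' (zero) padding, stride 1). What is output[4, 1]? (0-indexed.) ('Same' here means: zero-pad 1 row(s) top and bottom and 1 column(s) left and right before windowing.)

The receptive field on the zero-padded input at this output position is [1 12 12 / 12 1 12 / 12 12 7]. Elementwise product with the kernel and sum: 1·-1 + 12·-1 + 12·1 + 12·-2 + 1·-2 + 12·-1 + 12·1 + 12·-2 + 7·1.

-44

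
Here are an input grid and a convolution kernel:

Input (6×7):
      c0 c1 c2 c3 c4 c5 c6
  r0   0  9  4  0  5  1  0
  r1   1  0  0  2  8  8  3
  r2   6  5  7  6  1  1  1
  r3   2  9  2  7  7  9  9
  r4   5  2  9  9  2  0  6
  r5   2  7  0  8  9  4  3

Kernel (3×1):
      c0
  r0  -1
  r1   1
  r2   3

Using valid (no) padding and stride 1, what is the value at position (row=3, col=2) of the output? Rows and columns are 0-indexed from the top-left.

The receptive field on the input at this output position is [2 / 9 / 0]. Elementwise product with the kernel and sum: 2·-1 + 9·1 + 0·3.

7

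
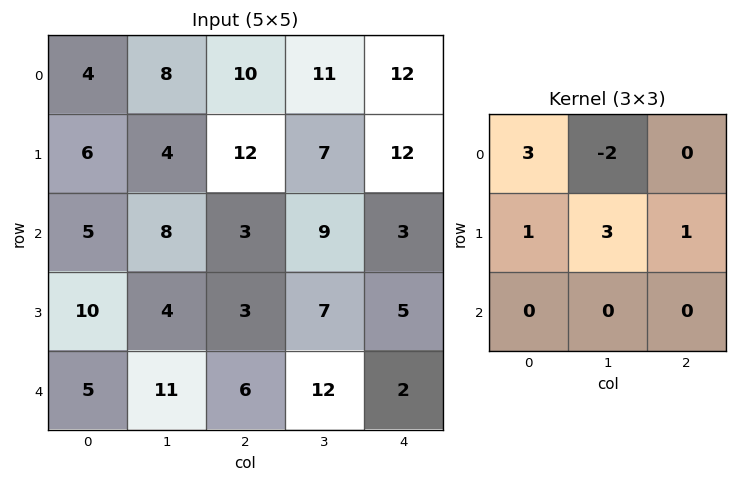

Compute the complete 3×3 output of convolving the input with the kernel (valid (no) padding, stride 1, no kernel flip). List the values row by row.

Output[0,0]: The receptive field on the input at this output position is [4 8 10 / 6 4 12 / 5 8 3]. Elementwise product with the kernel and sum: 4·3 + 8·-2 + 6·1 + 4·3 + 12·1.
Output[0,1]: The receptive field on the input at this output position is [8 10 11 / 4 12 7 / 8 3 9]. Elementwise product with the kernel and sum: 8·3 + 10·-2 + 4·1 + 12·3 + 7·1.

26 51 53
42 14 55
24 38 20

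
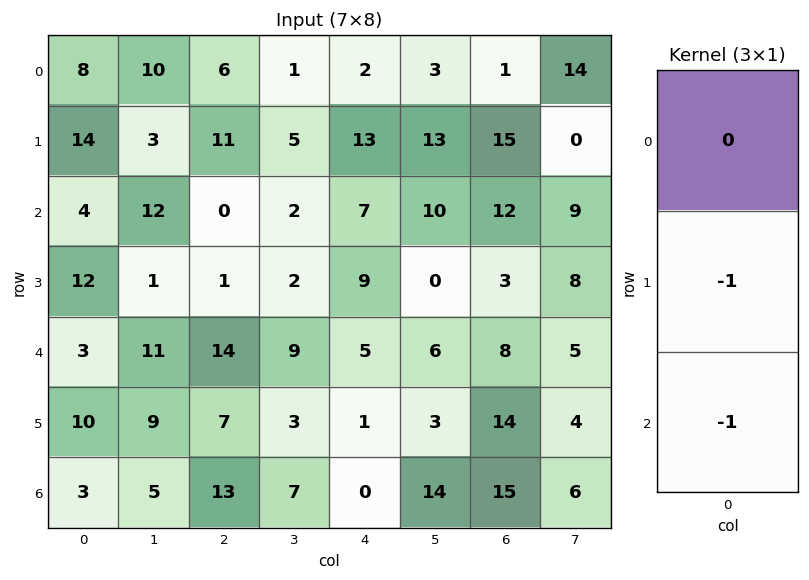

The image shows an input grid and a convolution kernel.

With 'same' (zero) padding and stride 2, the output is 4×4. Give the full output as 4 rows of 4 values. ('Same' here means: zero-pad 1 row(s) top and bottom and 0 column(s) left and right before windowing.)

Output[0,0]: The receptive field on the zero-padded input at this output position is [0 / 8 / 14]. Elementwise product with the kernel and sum: 8·-1 + 14·-1.
Output[0,1]: The receptive field on the zero-padded input at this output position is [0 / 6 / 11]. Elementwise product with the kernel and sum: 6·-1 + 11·-1.

-22 -17 -15 -16
-16 -1 -16 -15
-13 -21 -6 -22
-3 -13 0 -15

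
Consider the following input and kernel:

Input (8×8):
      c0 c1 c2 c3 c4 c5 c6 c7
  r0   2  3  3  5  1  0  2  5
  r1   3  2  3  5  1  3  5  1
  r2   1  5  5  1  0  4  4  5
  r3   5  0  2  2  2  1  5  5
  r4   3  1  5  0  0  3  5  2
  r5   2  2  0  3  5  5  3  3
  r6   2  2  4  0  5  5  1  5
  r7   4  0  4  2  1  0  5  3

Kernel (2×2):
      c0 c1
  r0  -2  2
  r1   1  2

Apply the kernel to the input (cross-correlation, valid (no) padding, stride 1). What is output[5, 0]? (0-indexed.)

The receptive field on the input at this output position is [2 2 / 2 2]. Elementwise product with the kernel and sum: 2·-2 + 2·2 + 2·1 + 2·2.

6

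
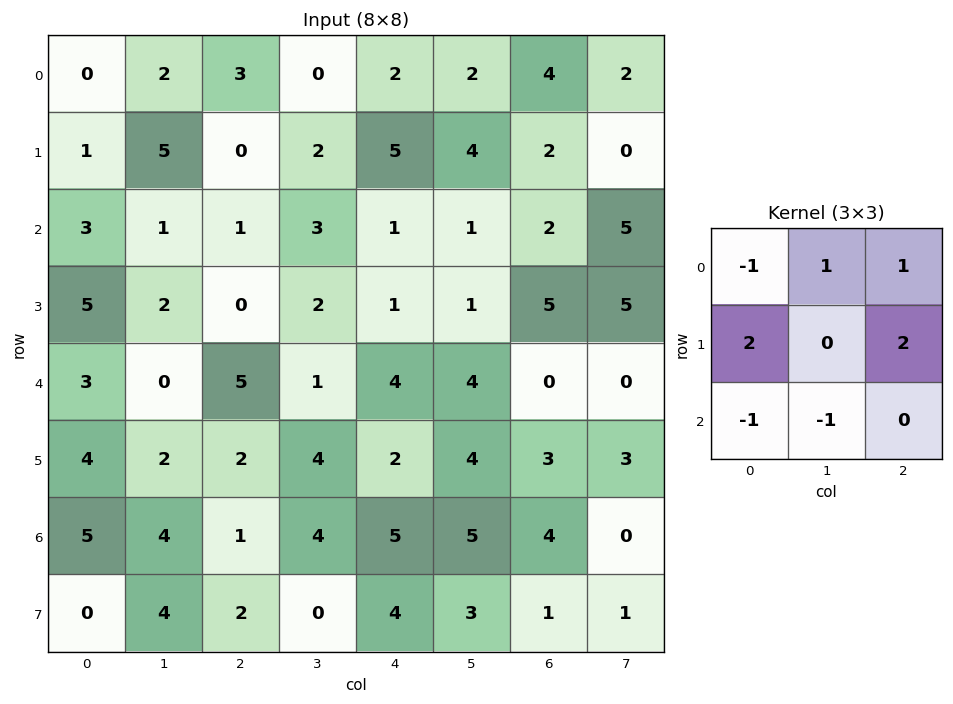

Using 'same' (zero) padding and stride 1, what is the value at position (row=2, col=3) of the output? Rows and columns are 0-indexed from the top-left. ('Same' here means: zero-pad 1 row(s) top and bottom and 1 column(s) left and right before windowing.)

9

The receptive field on the zero-padded input at this output position is [0 2 5 / 1 3 1 / 0 2 1]. Elementwise product with the kernel and sum: 0·-1 + 2·1 + 5·1 + 1·2 + 1·2 + 0·-1 + 2·-1.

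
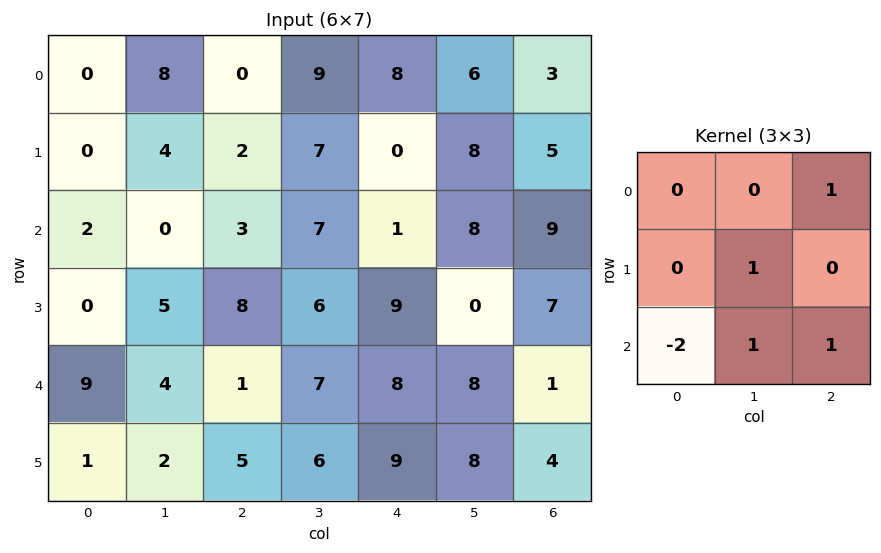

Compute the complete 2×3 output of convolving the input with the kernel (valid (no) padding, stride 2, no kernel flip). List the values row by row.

3 17 26
-5 20 2

Output[0,0]: The receptive field on the input at this output position is [0 8 0 / 0 4 2 / 2 0 3]. Elementwise product with the kernel and sum: 0·1 + 4·1 + 2·-2 + 0·1 + 3·1.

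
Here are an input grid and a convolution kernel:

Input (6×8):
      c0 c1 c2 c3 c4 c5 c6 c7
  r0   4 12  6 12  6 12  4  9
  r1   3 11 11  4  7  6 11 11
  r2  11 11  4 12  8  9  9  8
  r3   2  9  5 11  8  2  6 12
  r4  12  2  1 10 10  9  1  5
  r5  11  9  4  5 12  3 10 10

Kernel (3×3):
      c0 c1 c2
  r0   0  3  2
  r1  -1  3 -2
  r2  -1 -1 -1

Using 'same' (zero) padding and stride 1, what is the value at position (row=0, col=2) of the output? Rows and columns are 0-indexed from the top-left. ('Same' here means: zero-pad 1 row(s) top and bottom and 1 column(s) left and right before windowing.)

-44

The receptive field on the zero-padded input at this output position is [0 0 0 / 12 6 12 / 11 11 4]. Elementwise product with the kernel and sum: 0·3 + 0·2 + 12·-1 + 6·3 + 12·-2 + 11·-1 + 11·-1 + 4·-1.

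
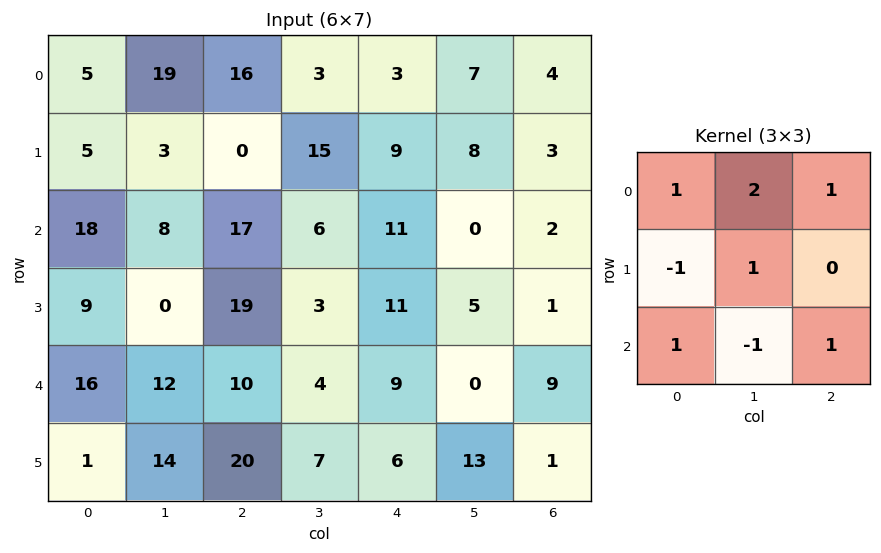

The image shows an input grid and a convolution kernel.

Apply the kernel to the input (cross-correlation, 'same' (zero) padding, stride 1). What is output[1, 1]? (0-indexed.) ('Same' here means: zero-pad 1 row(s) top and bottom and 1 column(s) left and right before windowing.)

The receptive field on the zero-padded input at this output position is [5 19 16 / 5 3 0 / 18 8 17]. Elementwise product with the kernel and sum: 5·1 + 19·2 + 16·1 + 5·-1 + 3·1 + 18·1 + 8·-1 + 17·1.

84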